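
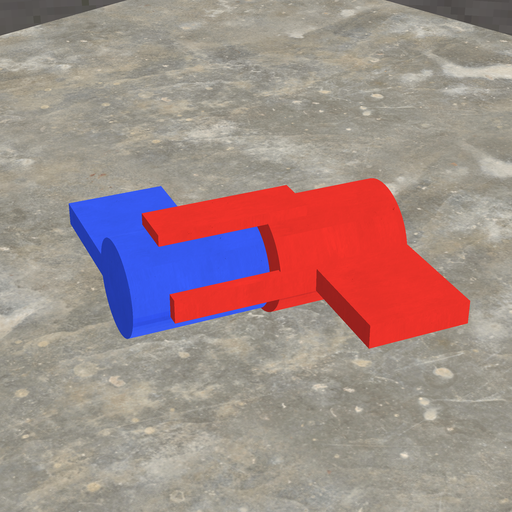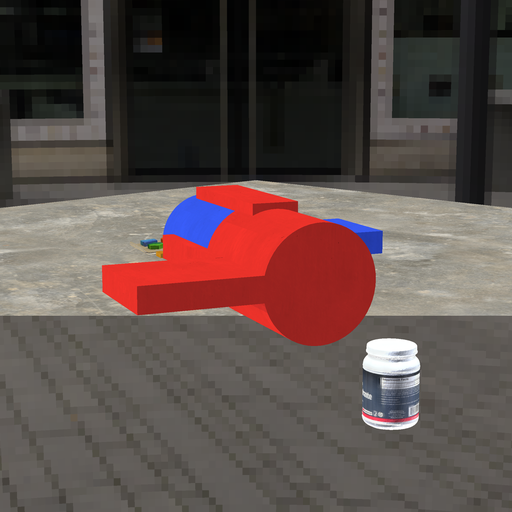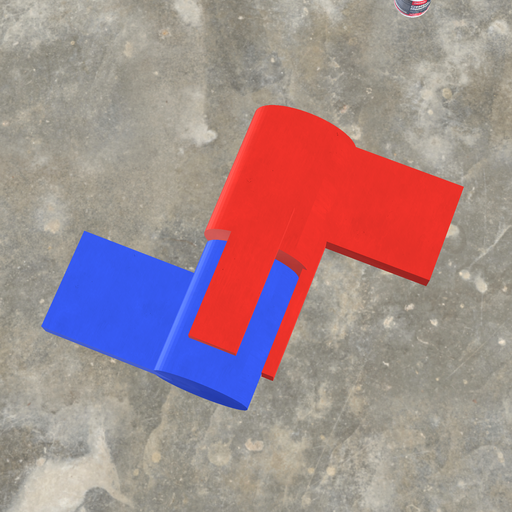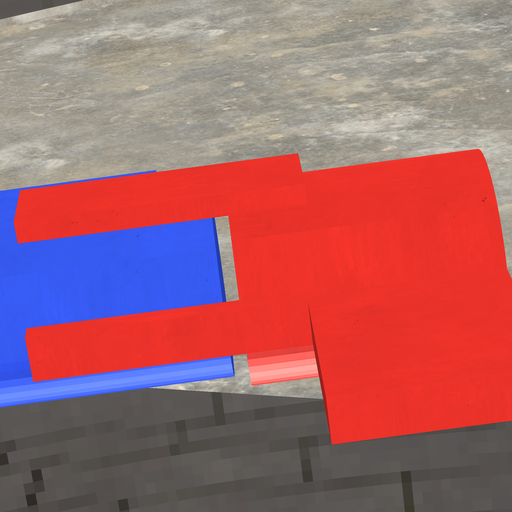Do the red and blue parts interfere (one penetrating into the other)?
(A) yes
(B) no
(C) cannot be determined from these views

(B) no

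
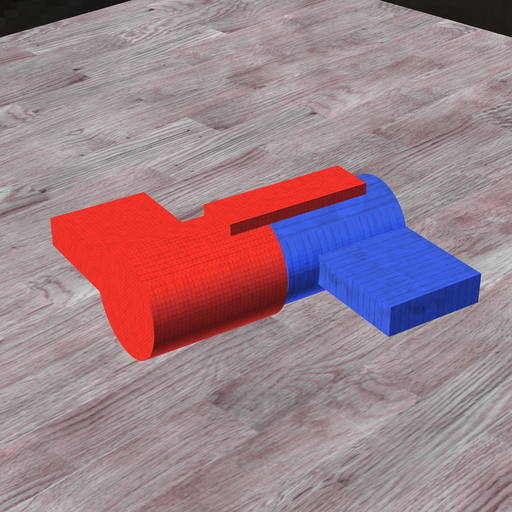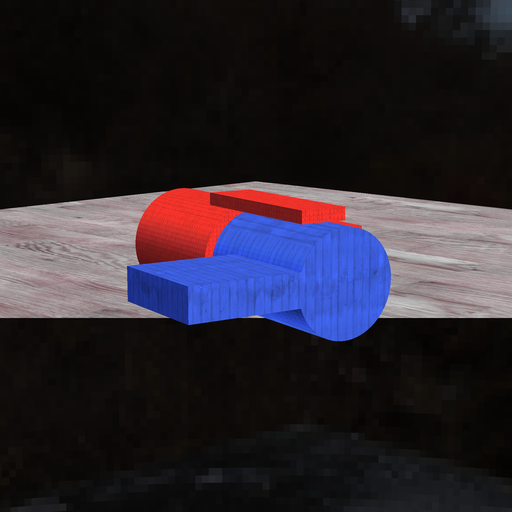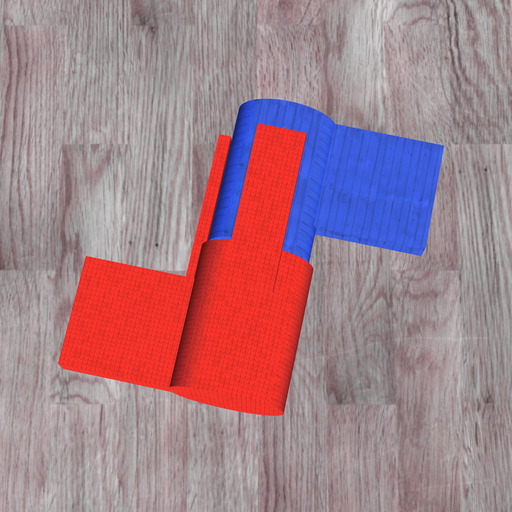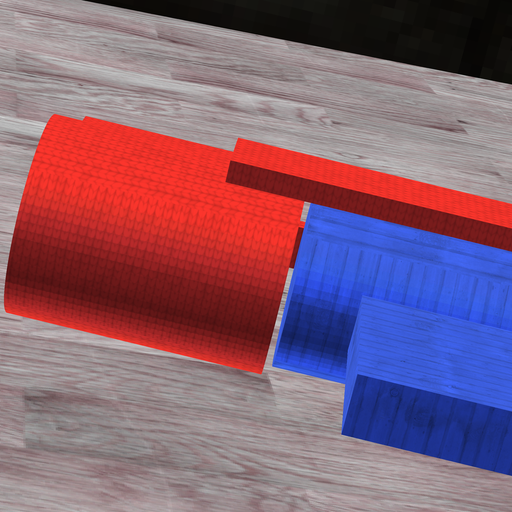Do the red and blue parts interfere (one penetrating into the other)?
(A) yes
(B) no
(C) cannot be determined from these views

(B) no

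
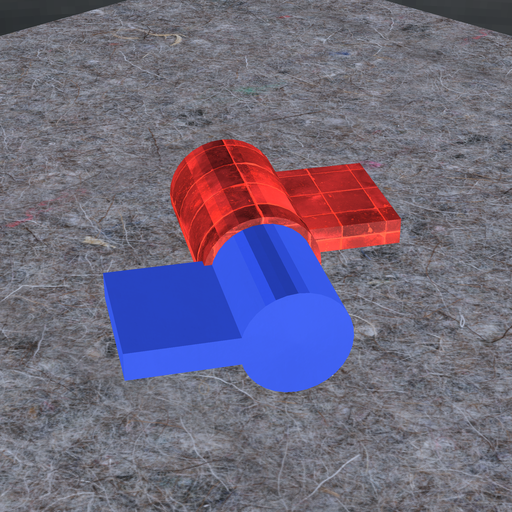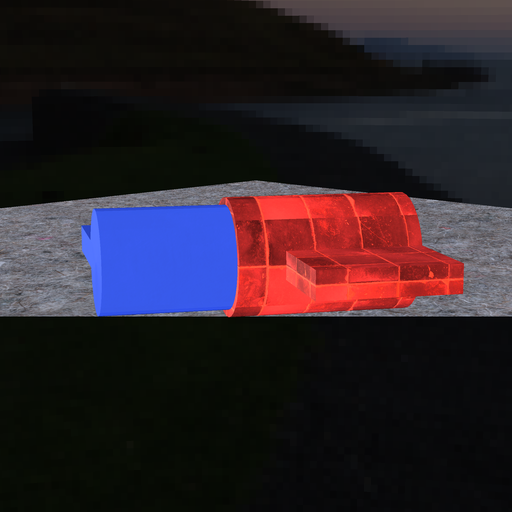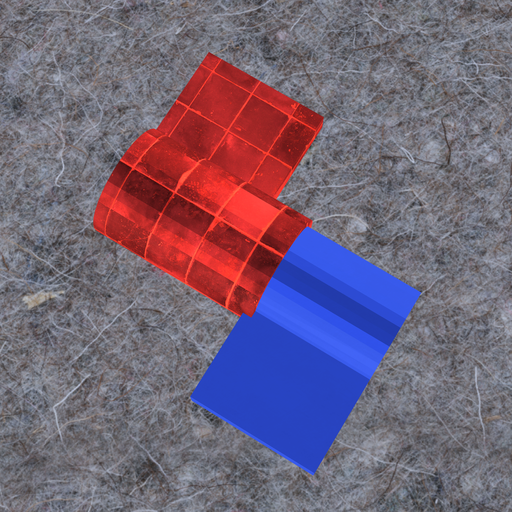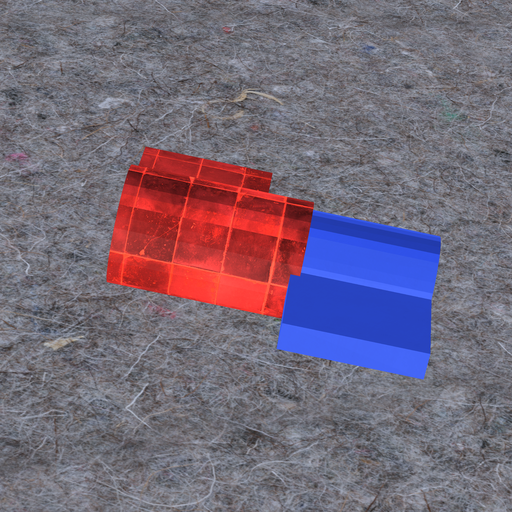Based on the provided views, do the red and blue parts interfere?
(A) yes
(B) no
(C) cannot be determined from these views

(A) yes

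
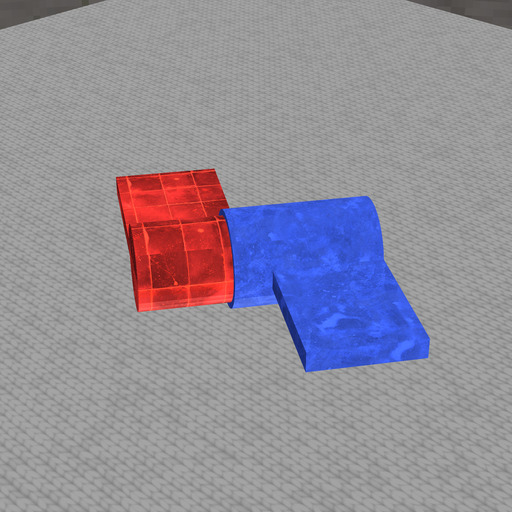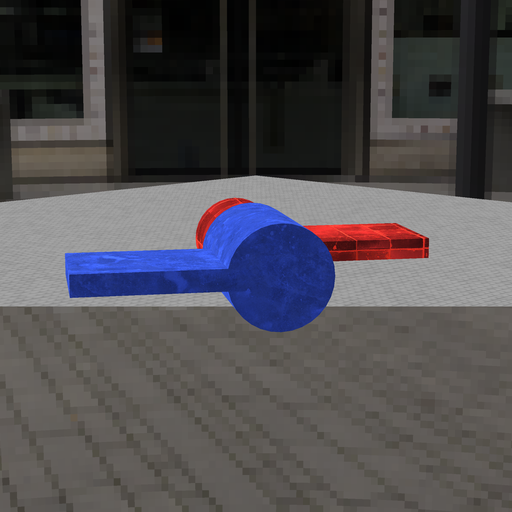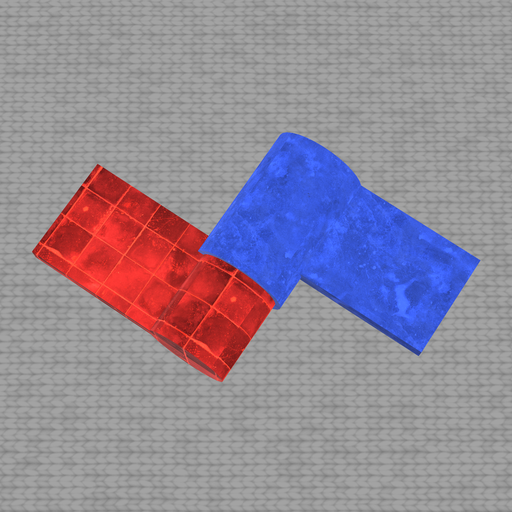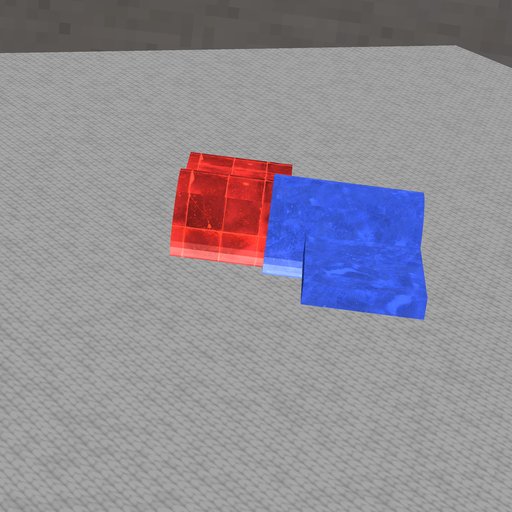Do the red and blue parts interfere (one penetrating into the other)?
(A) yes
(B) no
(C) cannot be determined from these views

(A) yes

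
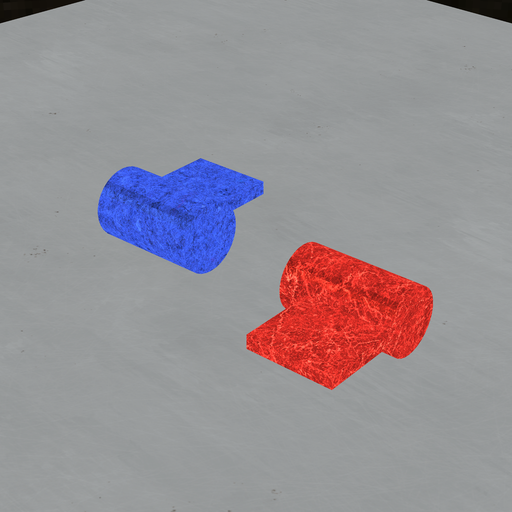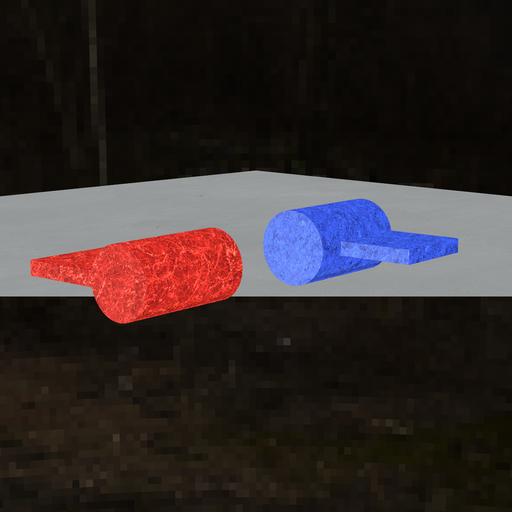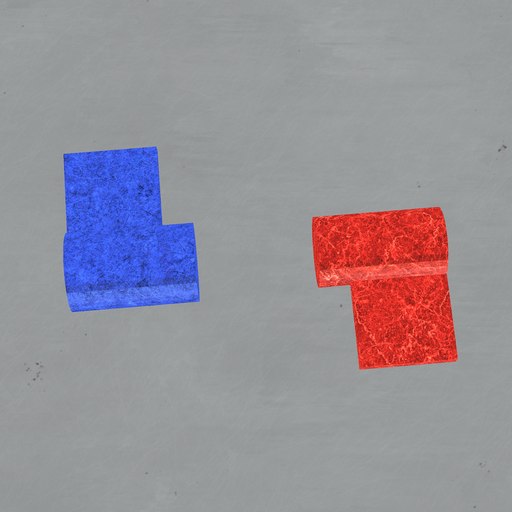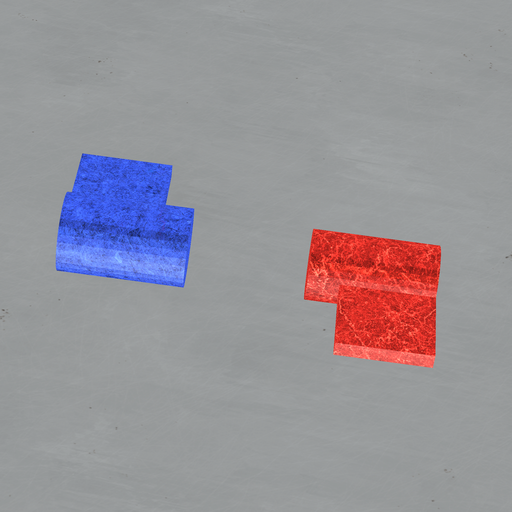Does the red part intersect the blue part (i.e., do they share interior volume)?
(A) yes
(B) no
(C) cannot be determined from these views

(B) no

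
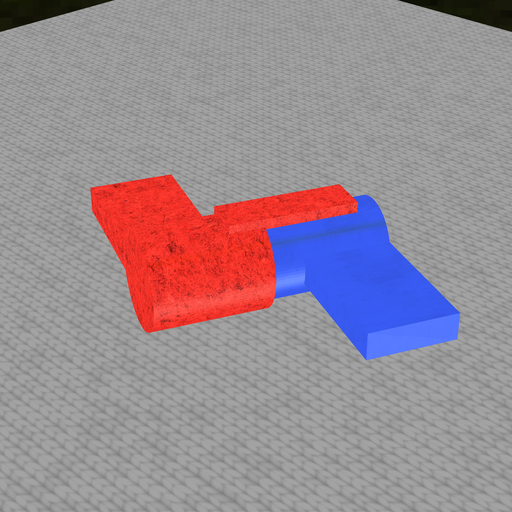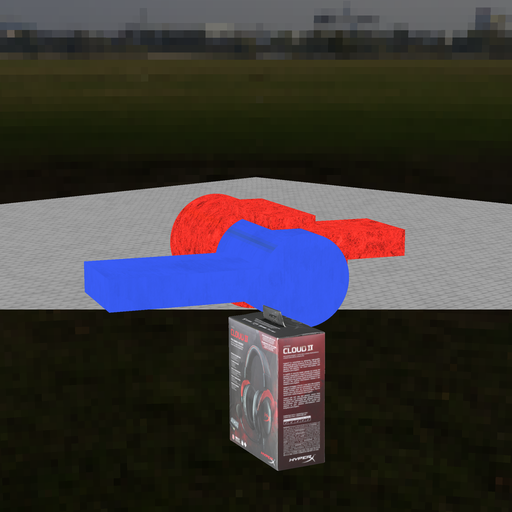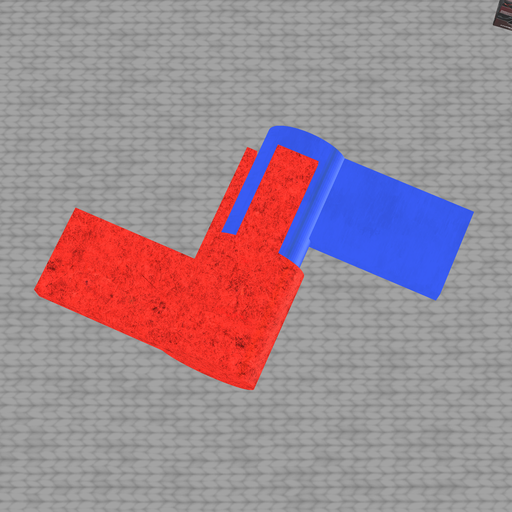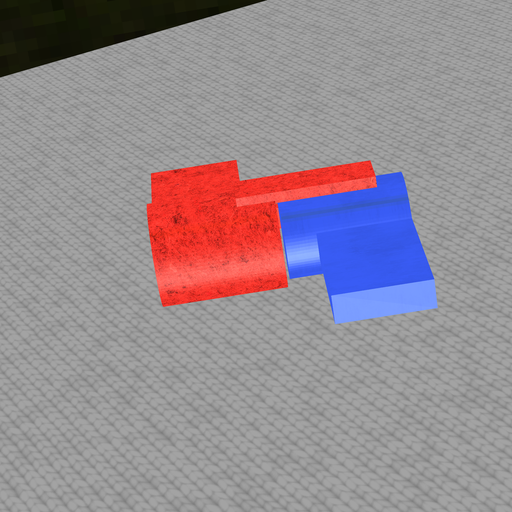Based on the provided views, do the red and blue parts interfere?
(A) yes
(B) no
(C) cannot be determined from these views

(B) no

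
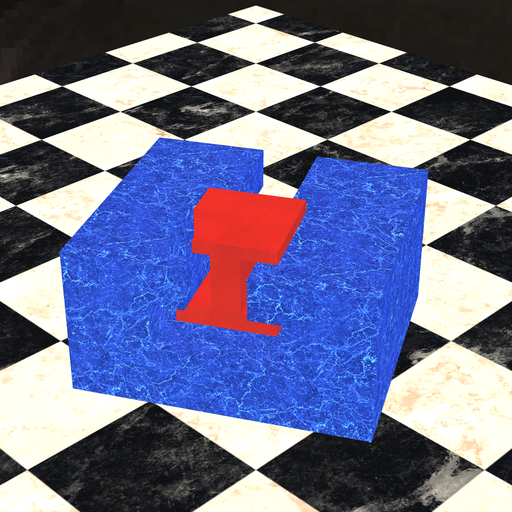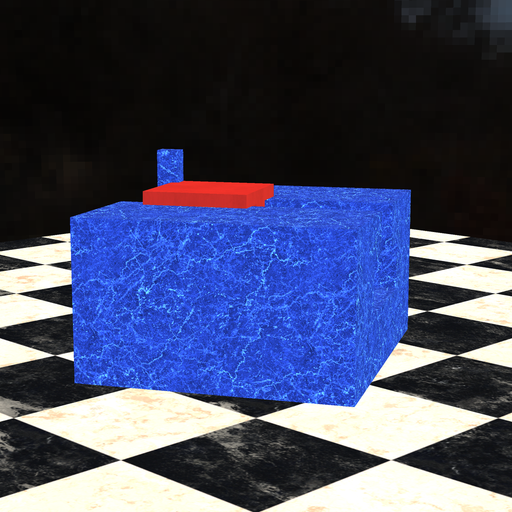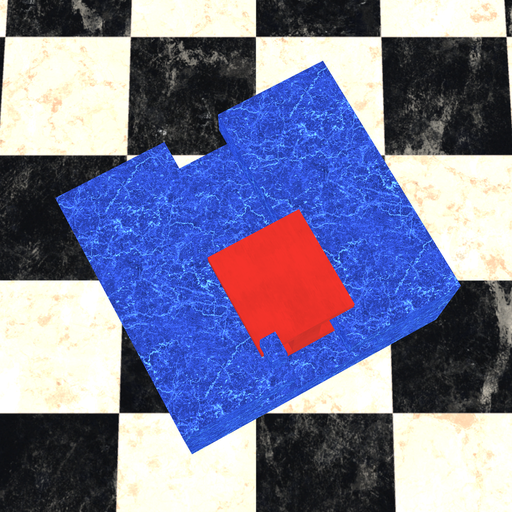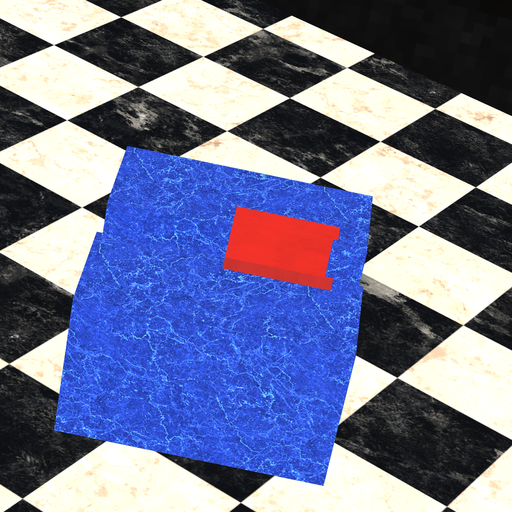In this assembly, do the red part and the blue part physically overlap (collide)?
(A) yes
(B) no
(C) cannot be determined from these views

(A) yes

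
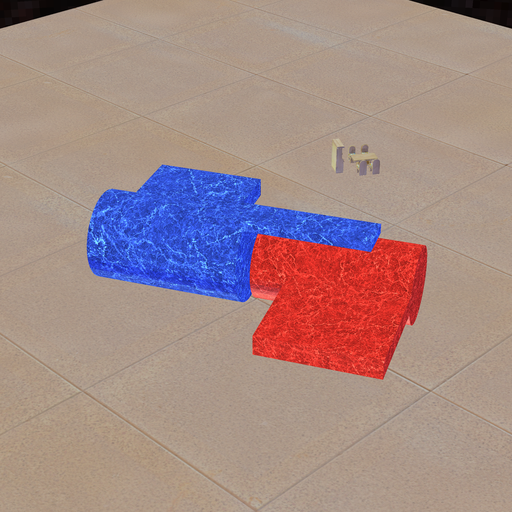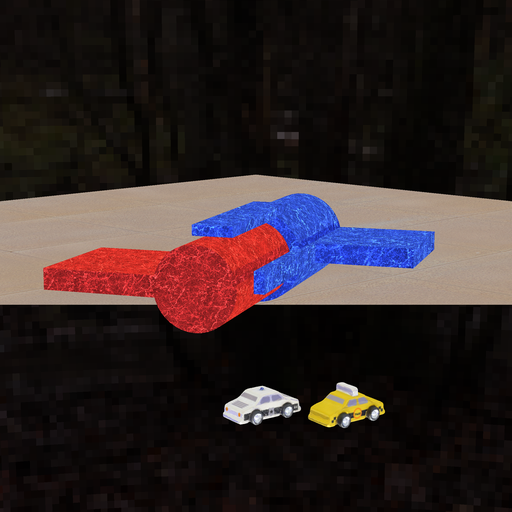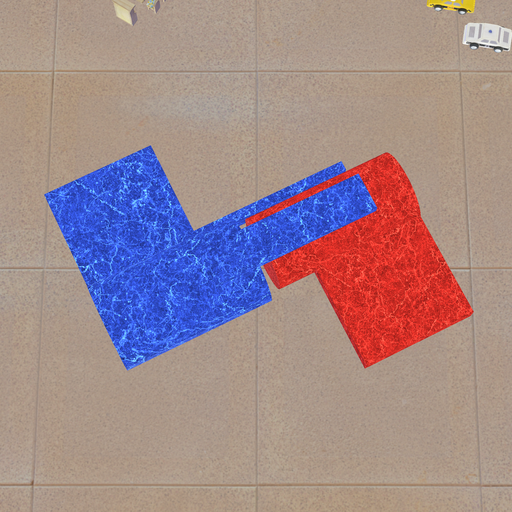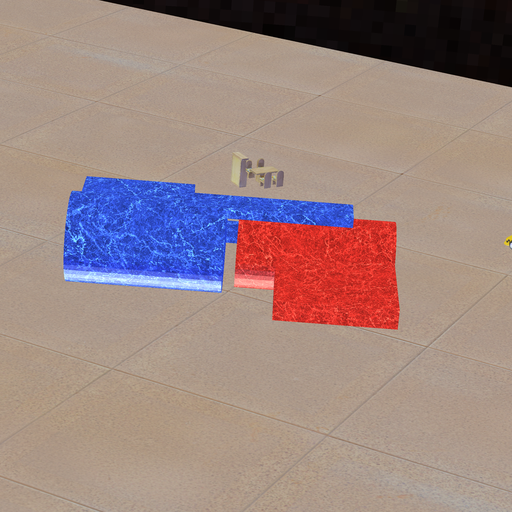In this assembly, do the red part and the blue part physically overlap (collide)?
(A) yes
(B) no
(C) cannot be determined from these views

(B) no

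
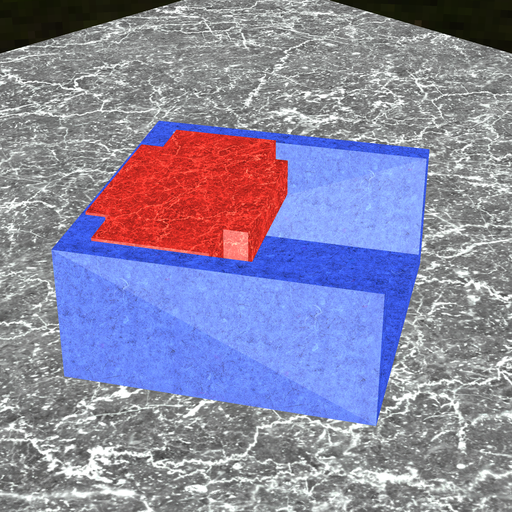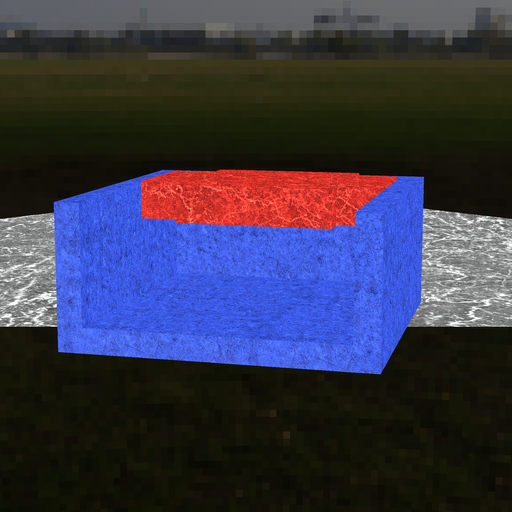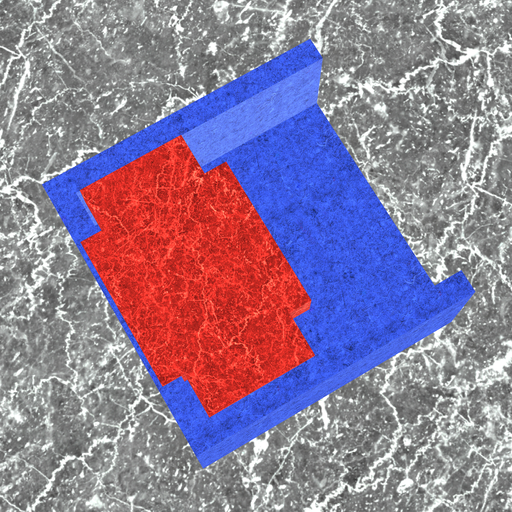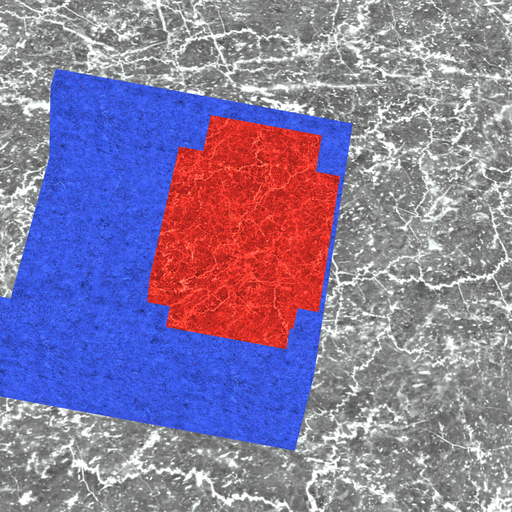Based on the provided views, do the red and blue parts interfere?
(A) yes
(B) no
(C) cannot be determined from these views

(A) yes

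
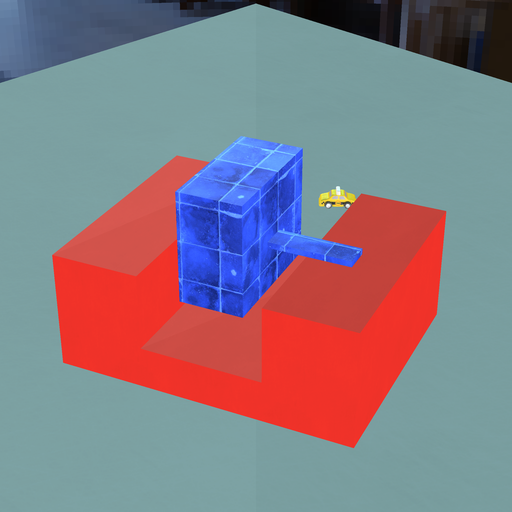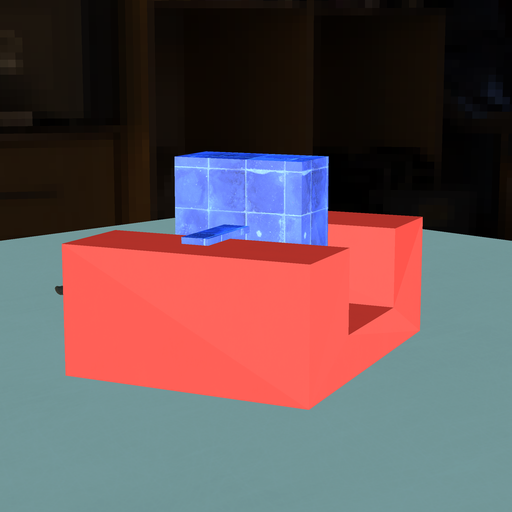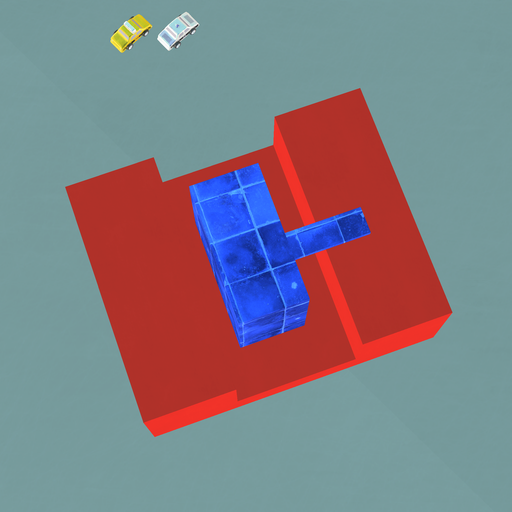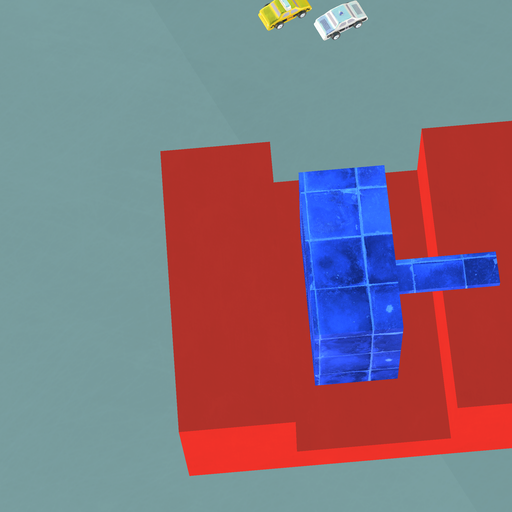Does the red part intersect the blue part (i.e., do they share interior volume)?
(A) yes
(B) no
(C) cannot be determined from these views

(B) no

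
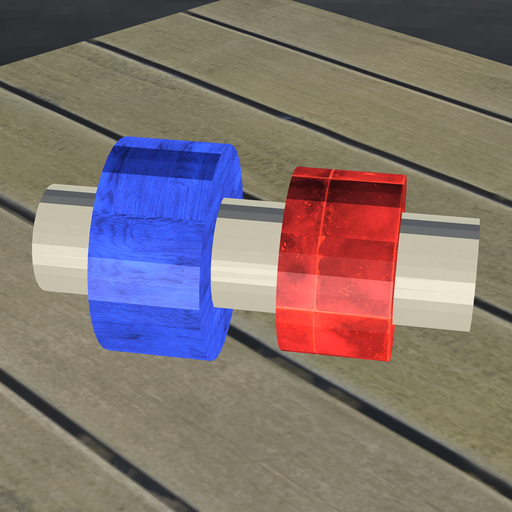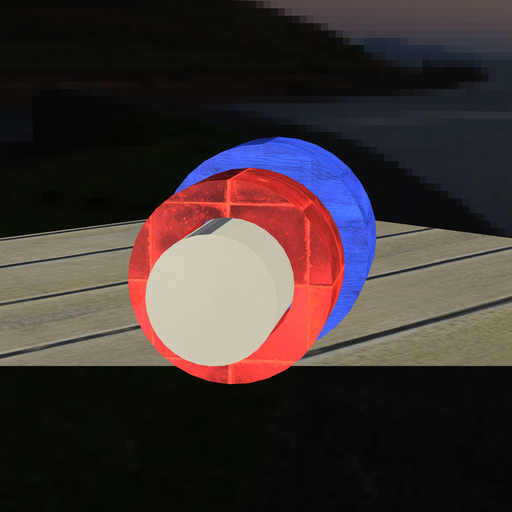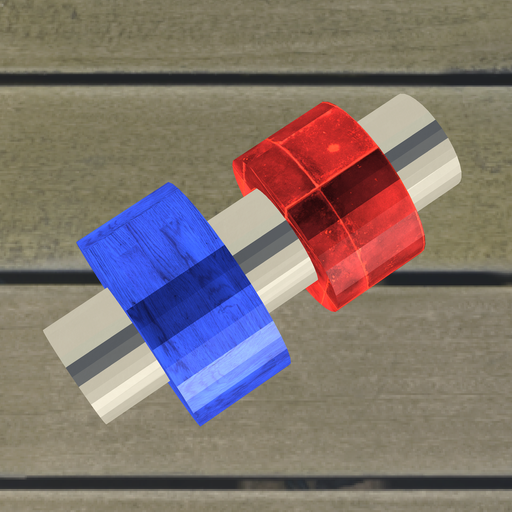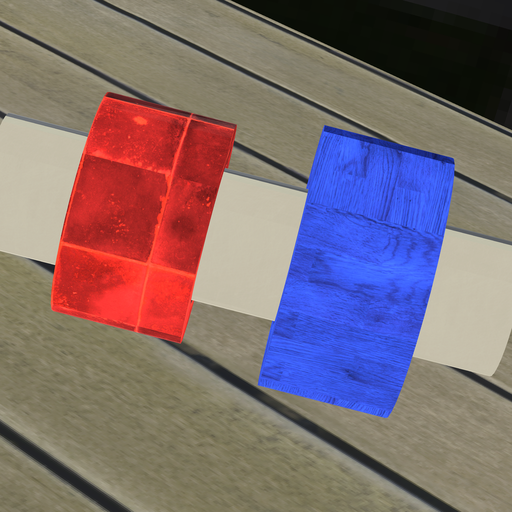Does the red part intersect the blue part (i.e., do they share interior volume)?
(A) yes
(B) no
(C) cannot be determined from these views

(B) no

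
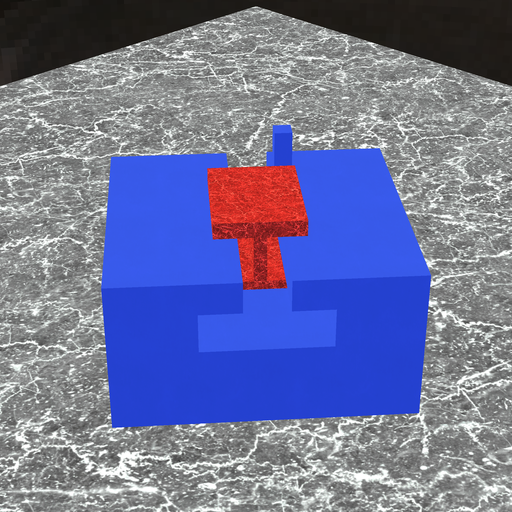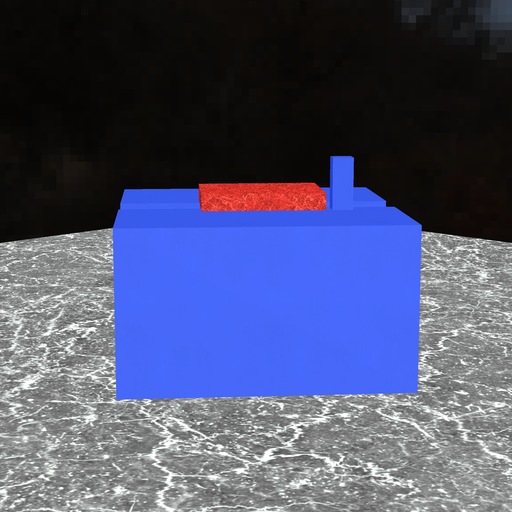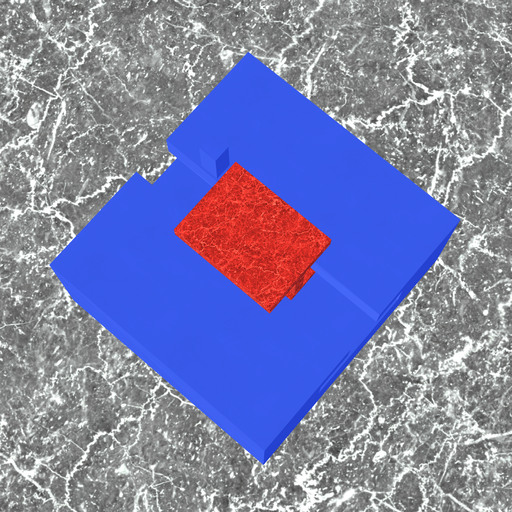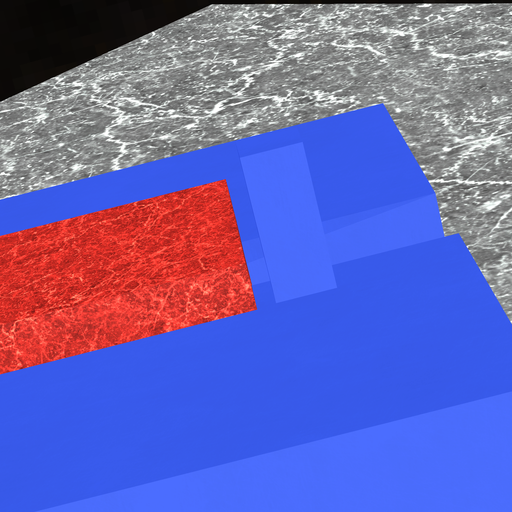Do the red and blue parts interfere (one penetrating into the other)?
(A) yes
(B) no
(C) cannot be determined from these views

(B) no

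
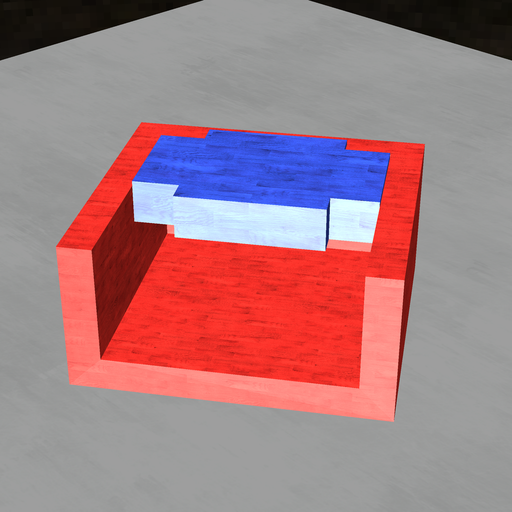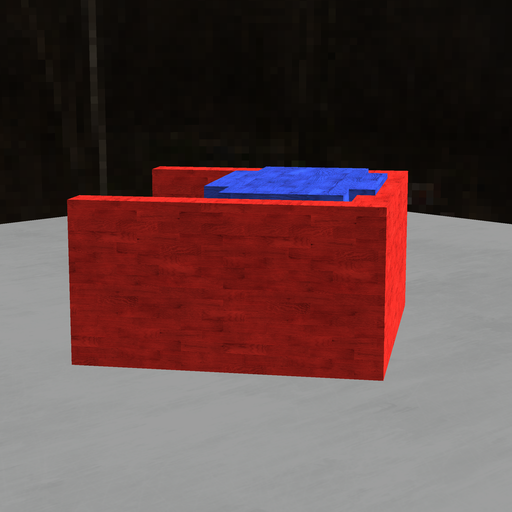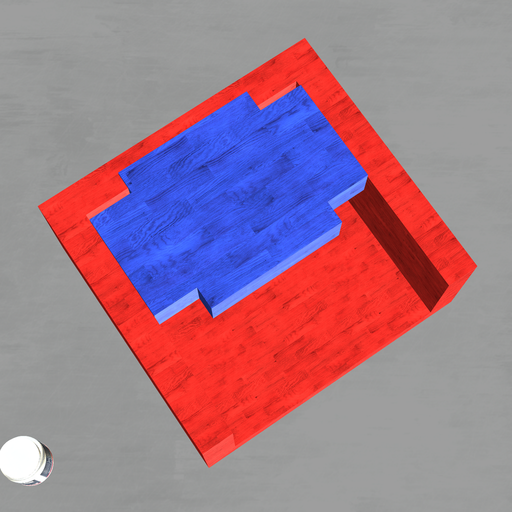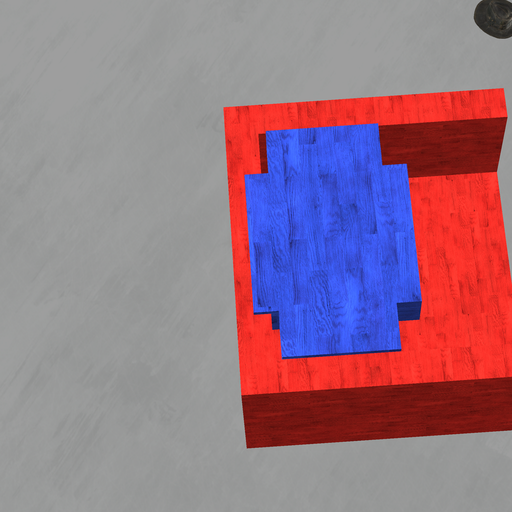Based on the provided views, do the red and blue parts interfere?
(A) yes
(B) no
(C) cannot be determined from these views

(A) yes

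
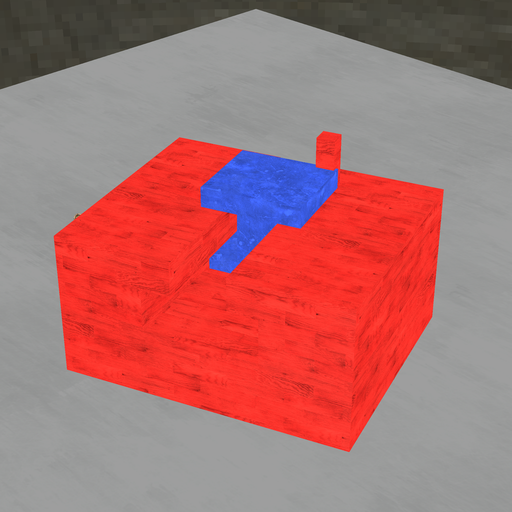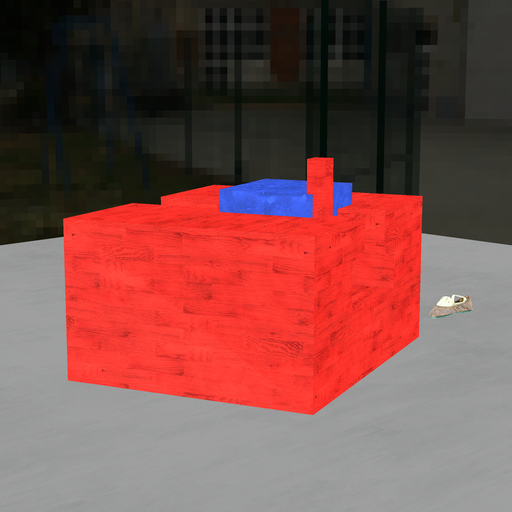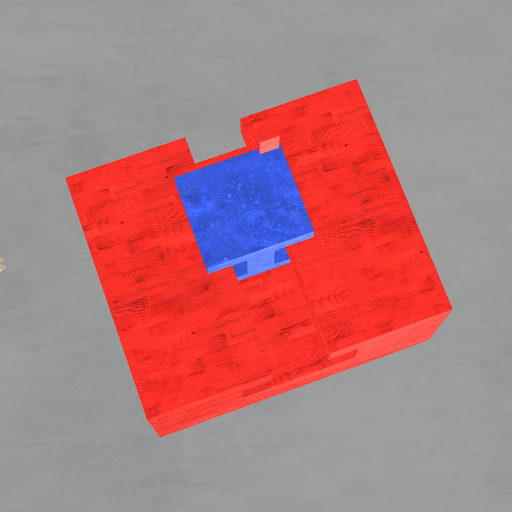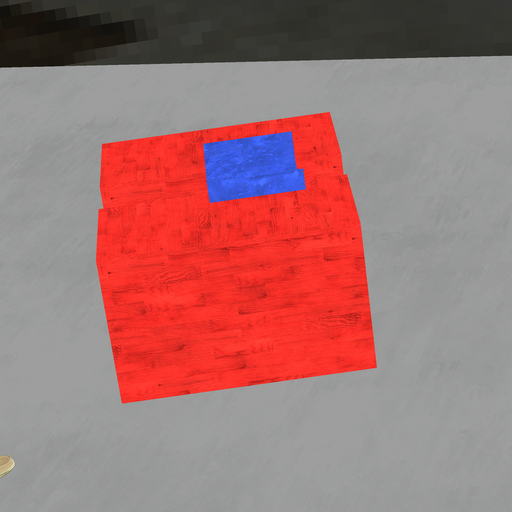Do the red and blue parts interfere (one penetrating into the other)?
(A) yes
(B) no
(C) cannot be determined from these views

(A) yes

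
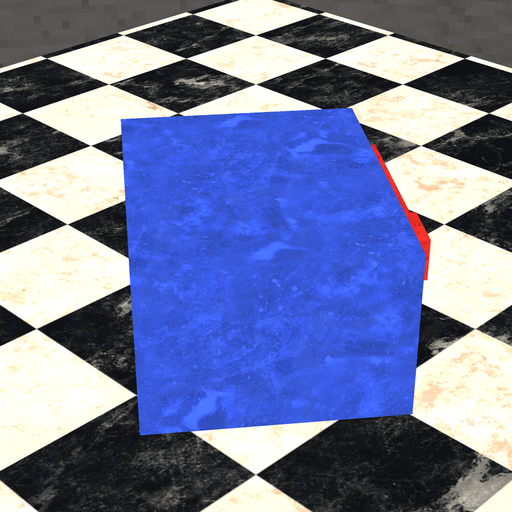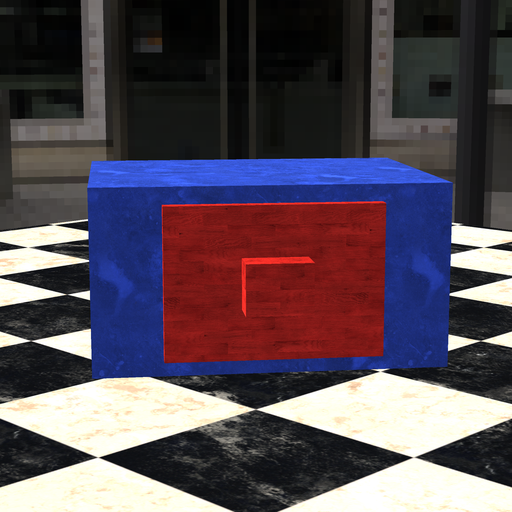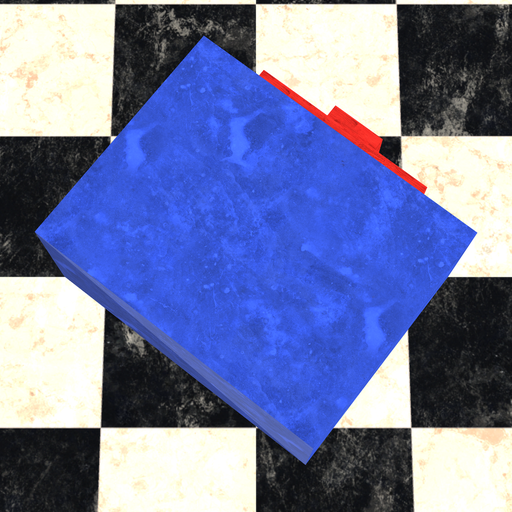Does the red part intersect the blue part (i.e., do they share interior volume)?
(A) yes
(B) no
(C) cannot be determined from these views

(A) yes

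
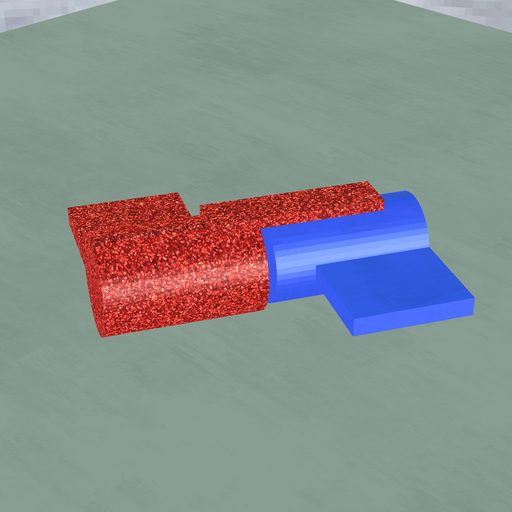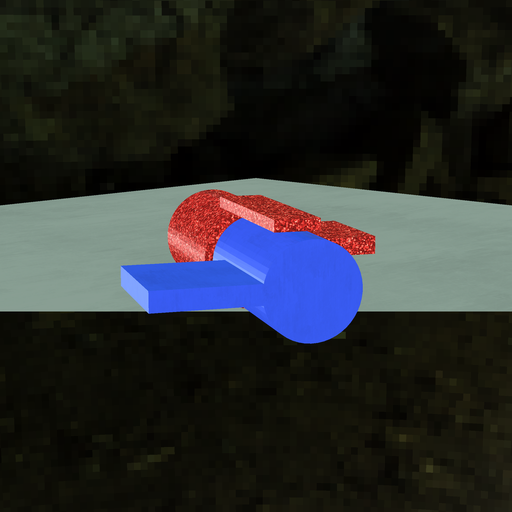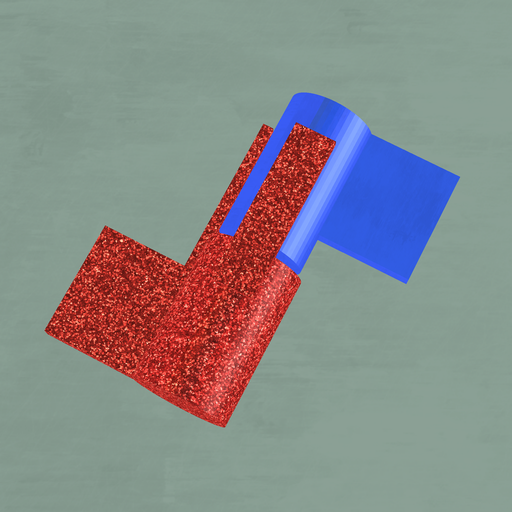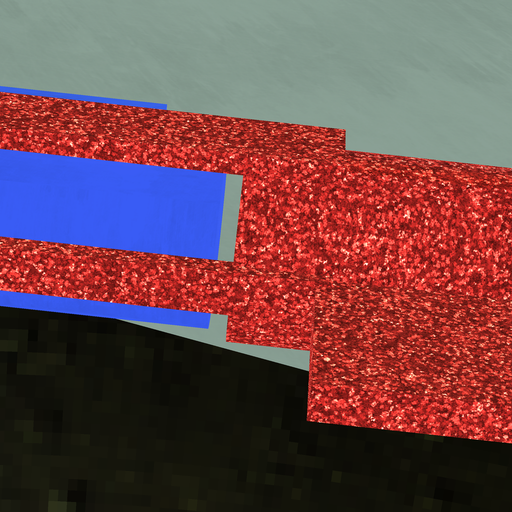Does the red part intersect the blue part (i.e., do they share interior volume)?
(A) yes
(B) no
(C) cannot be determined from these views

(B) no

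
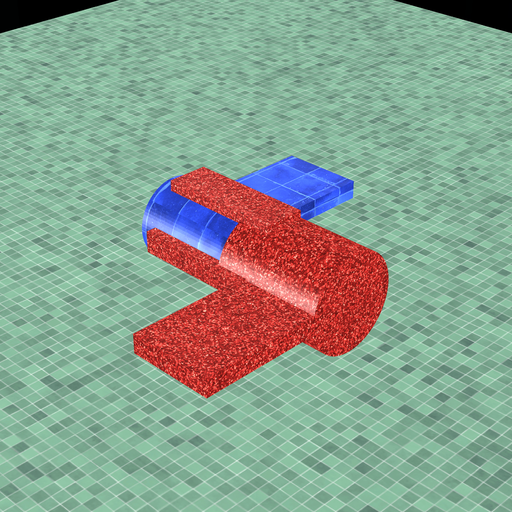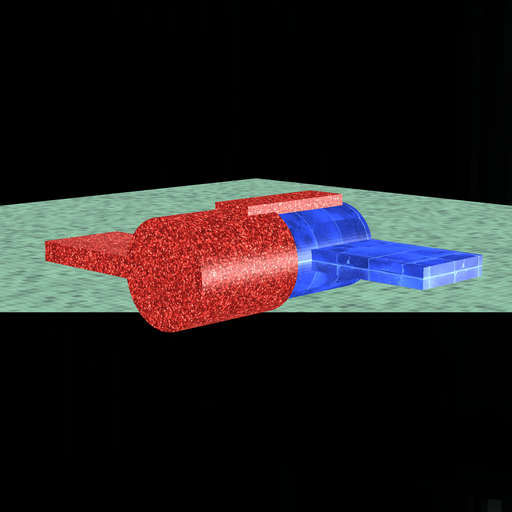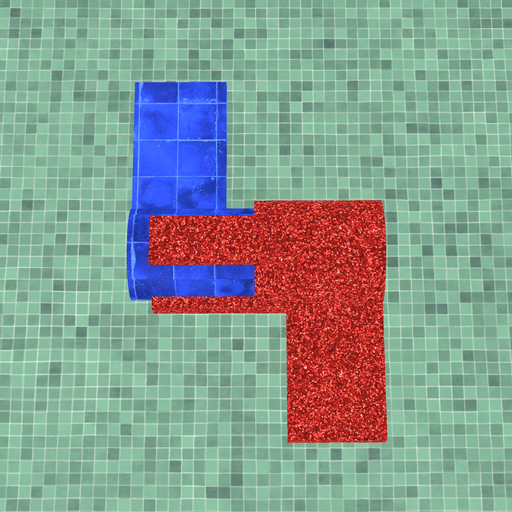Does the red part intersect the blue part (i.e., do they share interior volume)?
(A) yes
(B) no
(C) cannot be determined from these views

(C) cannot be determined from these views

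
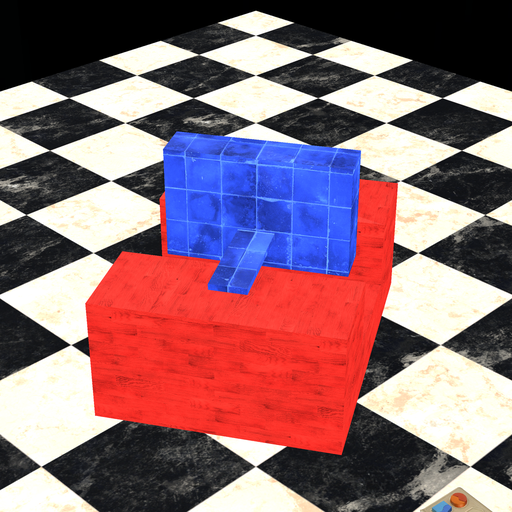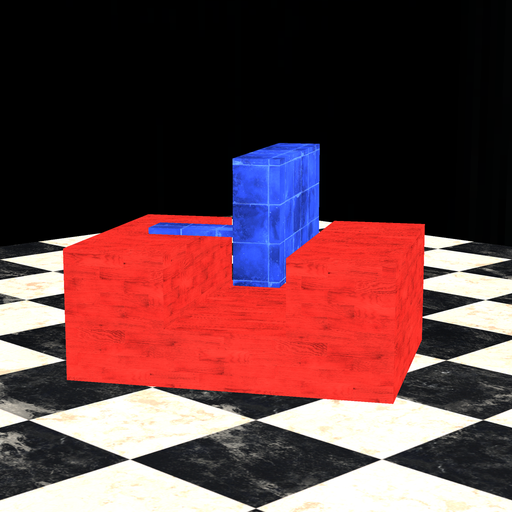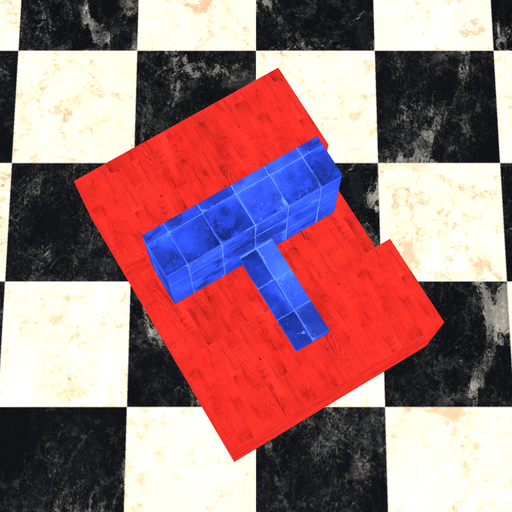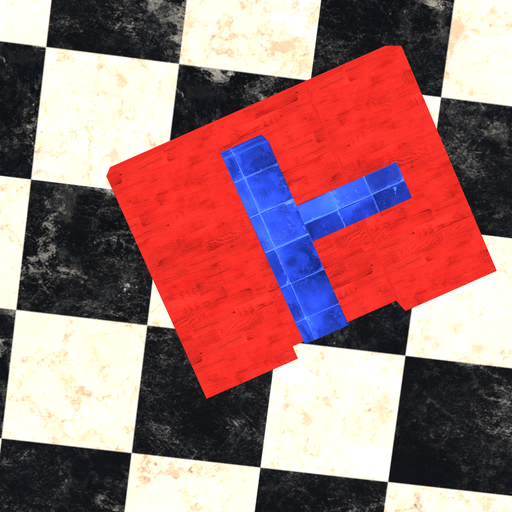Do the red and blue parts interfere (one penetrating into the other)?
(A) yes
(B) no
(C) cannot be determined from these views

(B) no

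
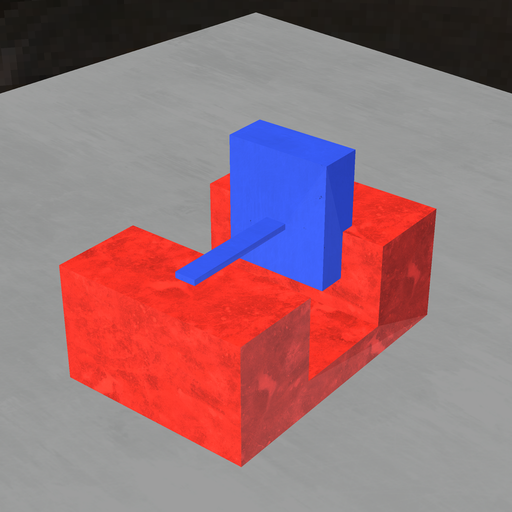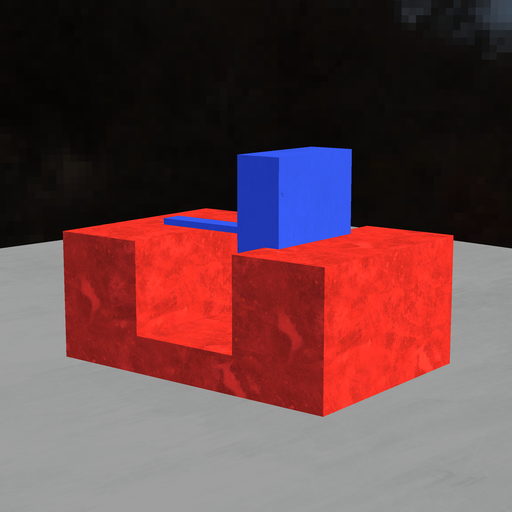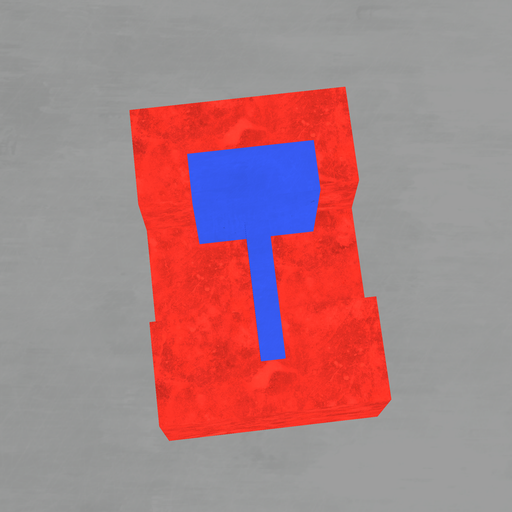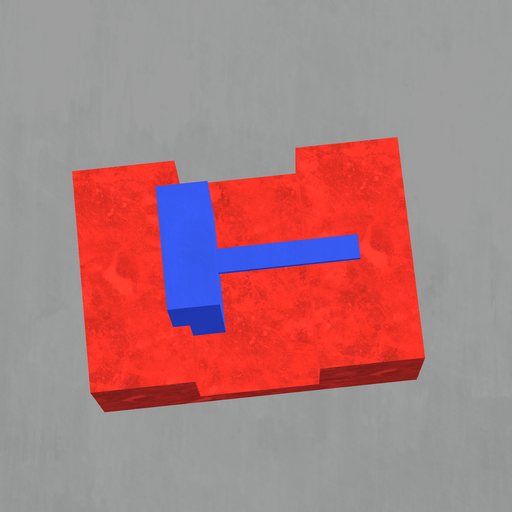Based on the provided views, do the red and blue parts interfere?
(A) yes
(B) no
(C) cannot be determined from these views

(A) yes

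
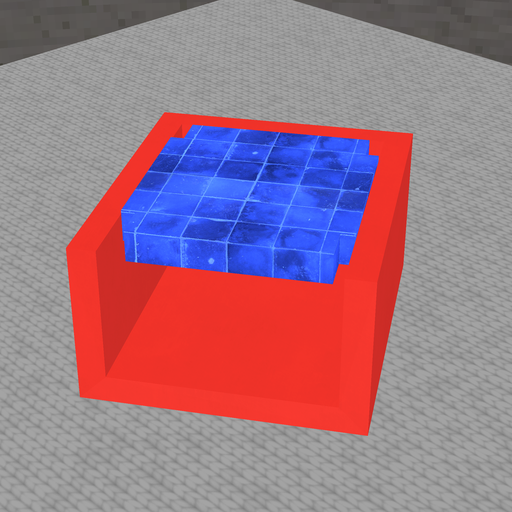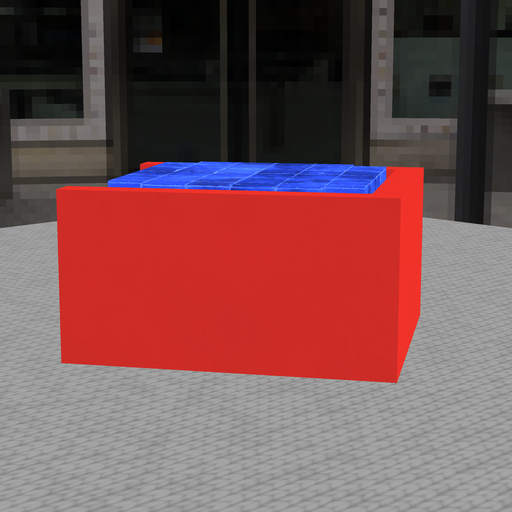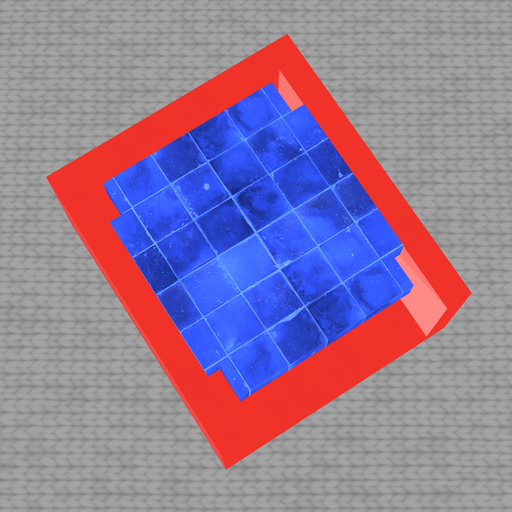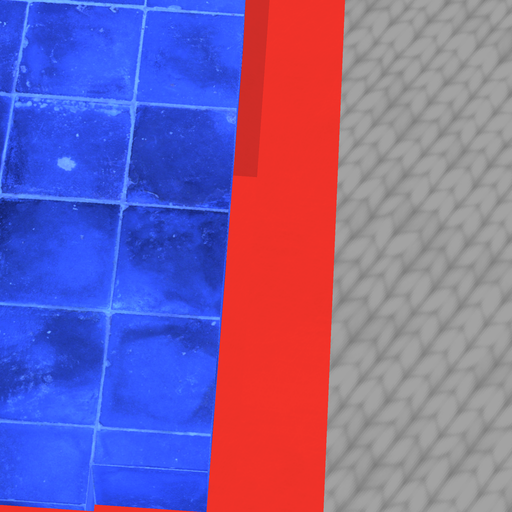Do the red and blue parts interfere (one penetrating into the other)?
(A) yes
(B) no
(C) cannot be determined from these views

(B) no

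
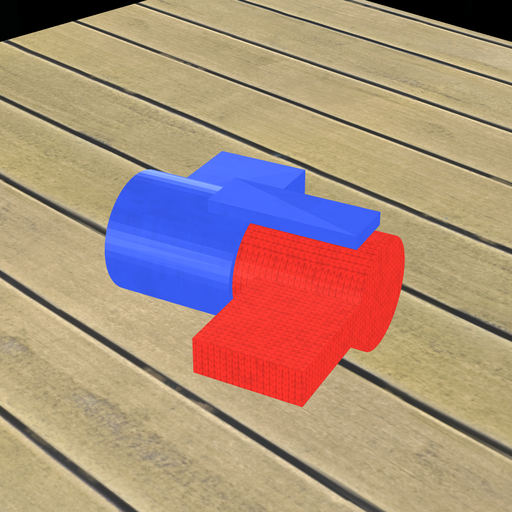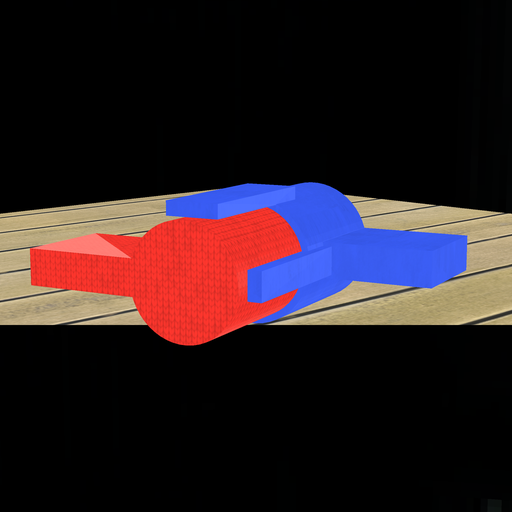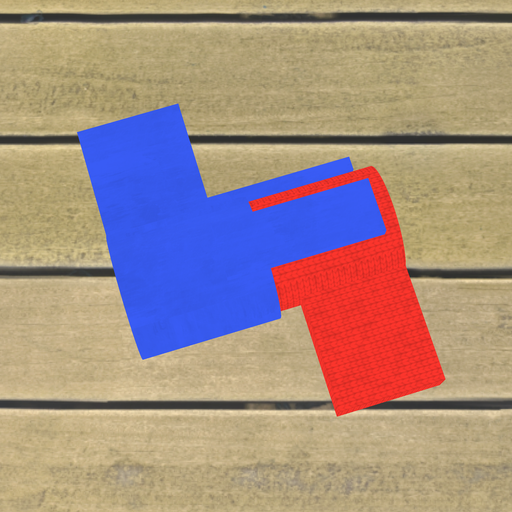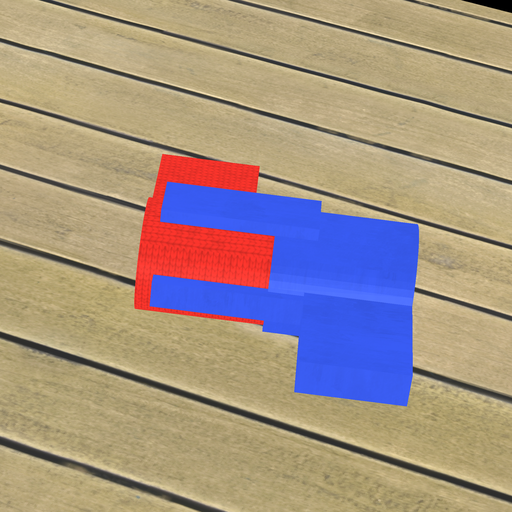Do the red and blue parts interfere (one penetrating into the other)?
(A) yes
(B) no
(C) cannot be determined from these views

(A) yes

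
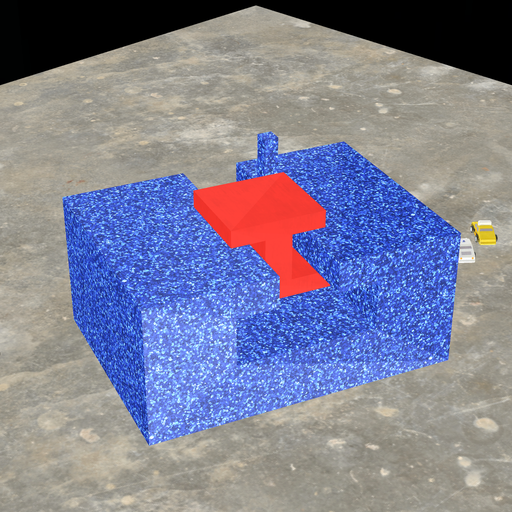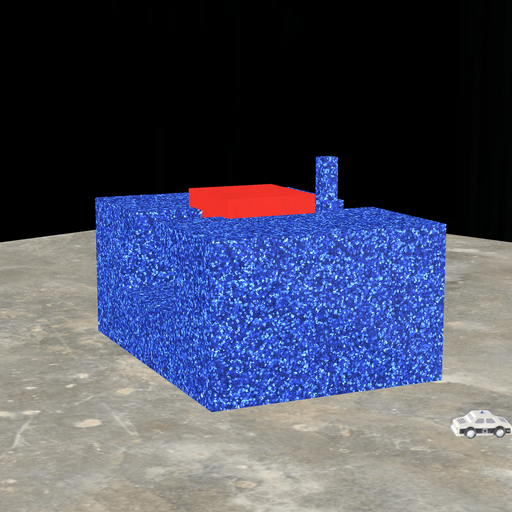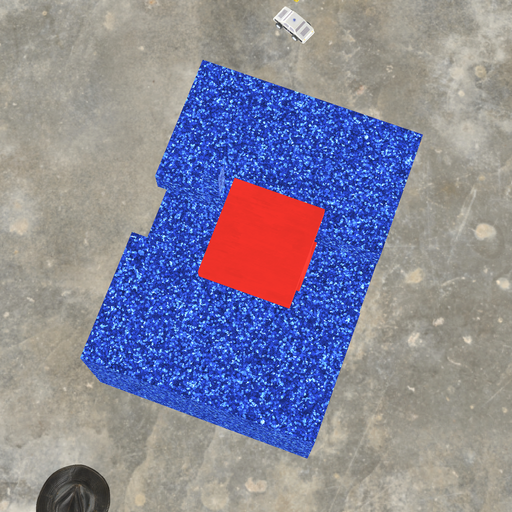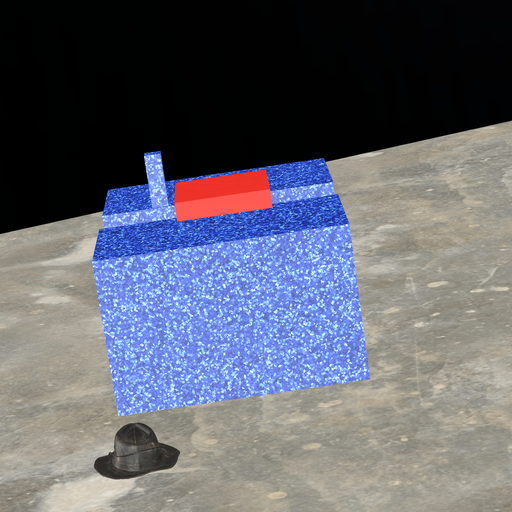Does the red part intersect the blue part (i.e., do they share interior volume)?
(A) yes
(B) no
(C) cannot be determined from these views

(B) no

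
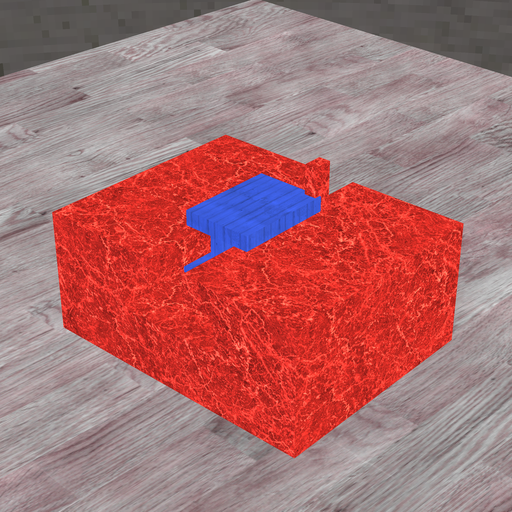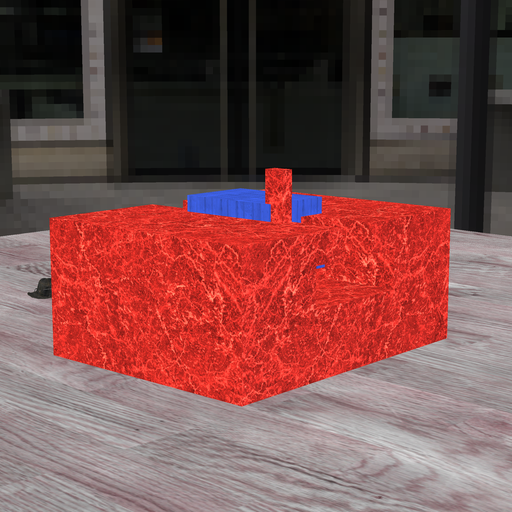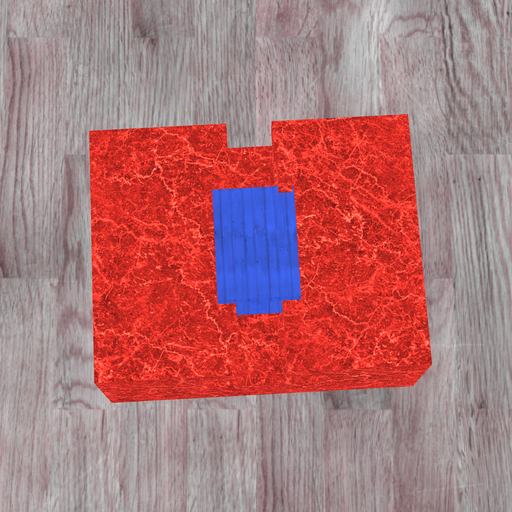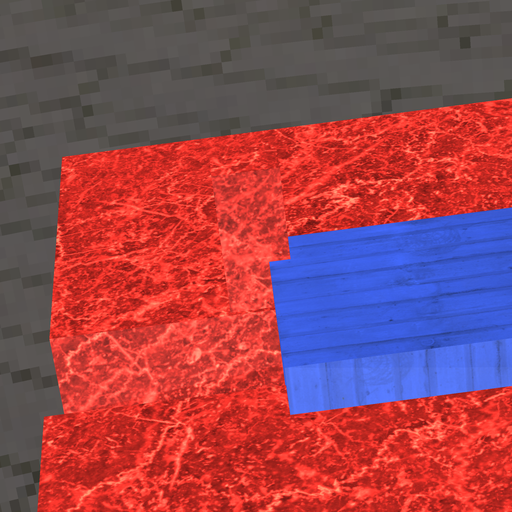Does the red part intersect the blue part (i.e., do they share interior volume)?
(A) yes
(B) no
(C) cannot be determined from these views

(A) yes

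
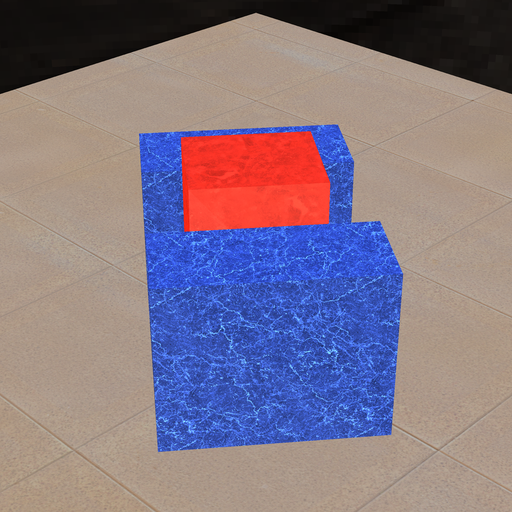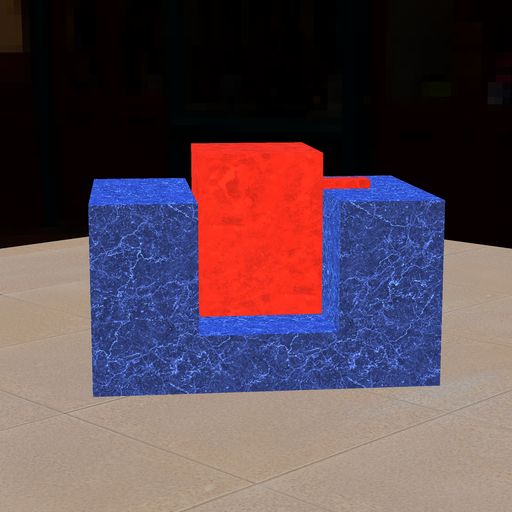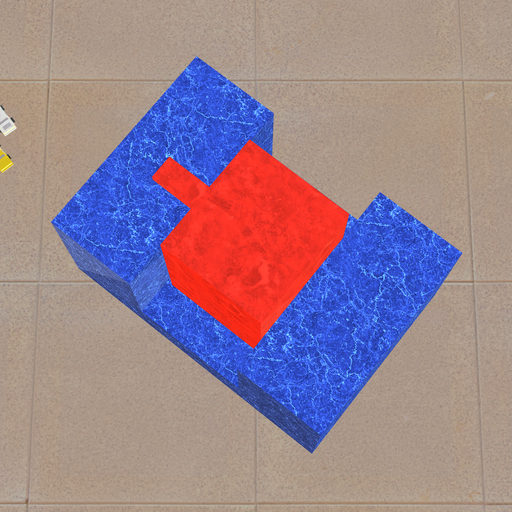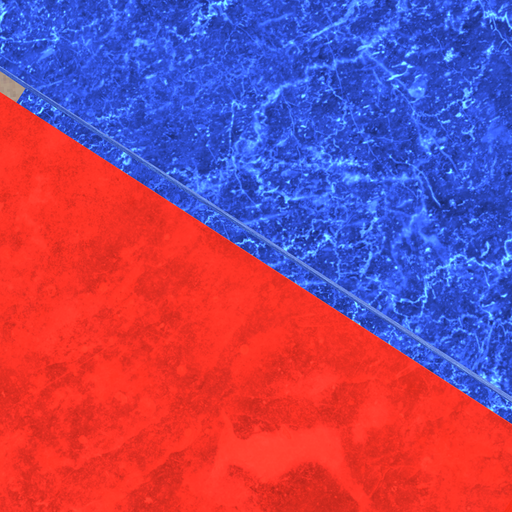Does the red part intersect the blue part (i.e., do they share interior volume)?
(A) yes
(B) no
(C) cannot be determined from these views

(B) no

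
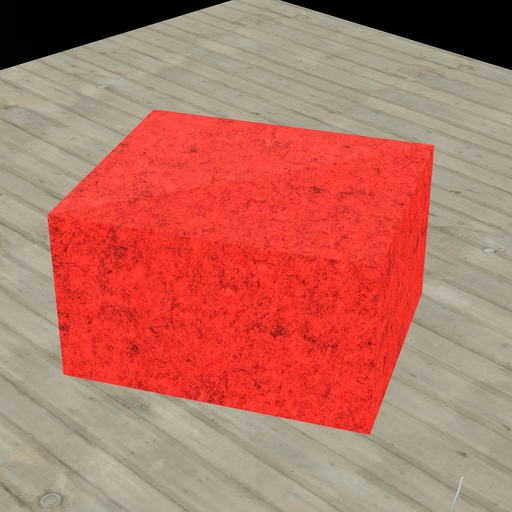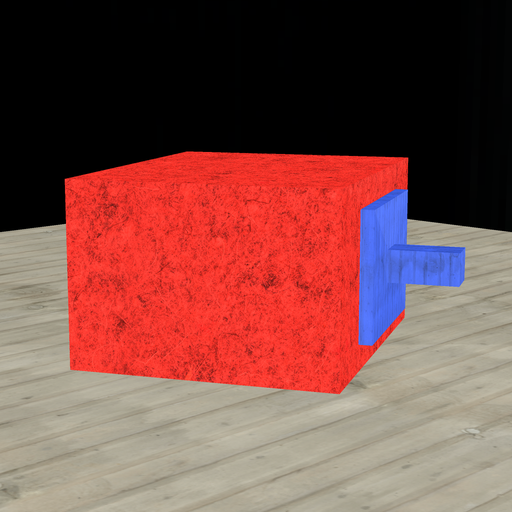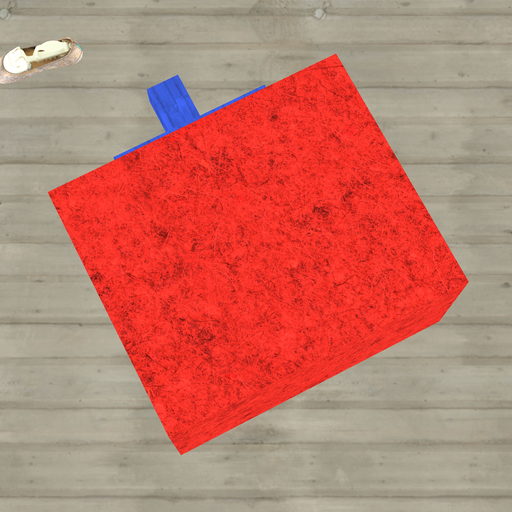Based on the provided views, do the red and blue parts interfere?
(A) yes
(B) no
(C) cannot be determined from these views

(C) cannot be determined from these views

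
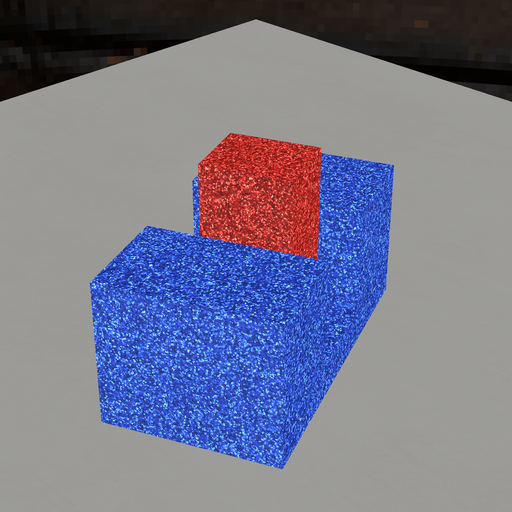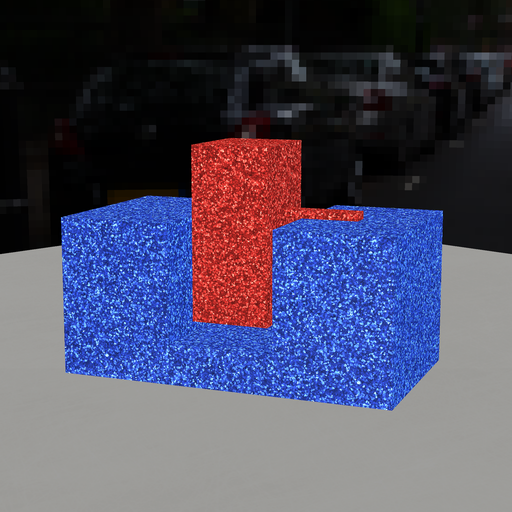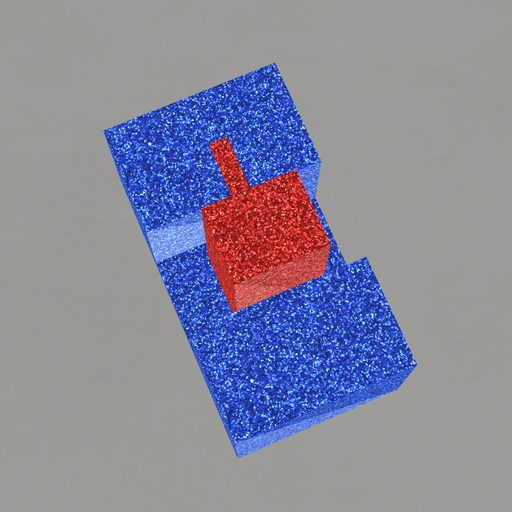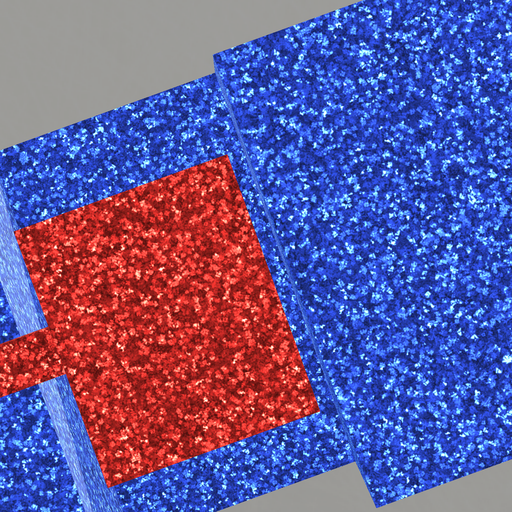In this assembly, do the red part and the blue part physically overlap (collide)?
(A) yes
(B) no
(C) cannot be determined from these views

(B) no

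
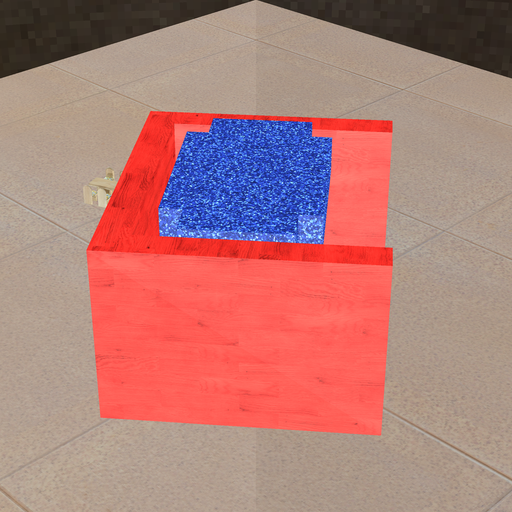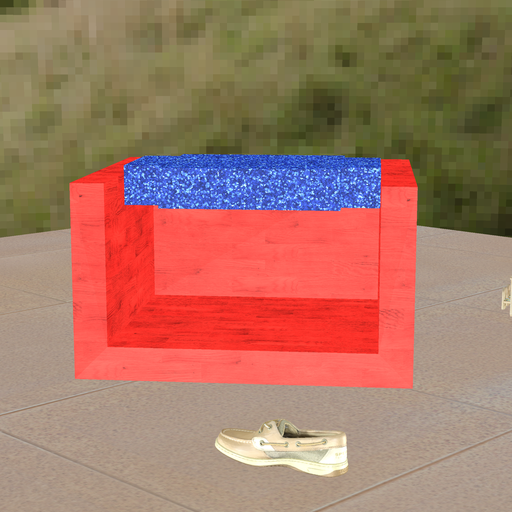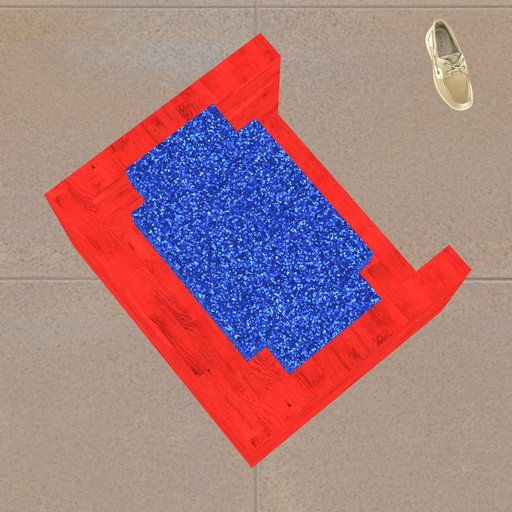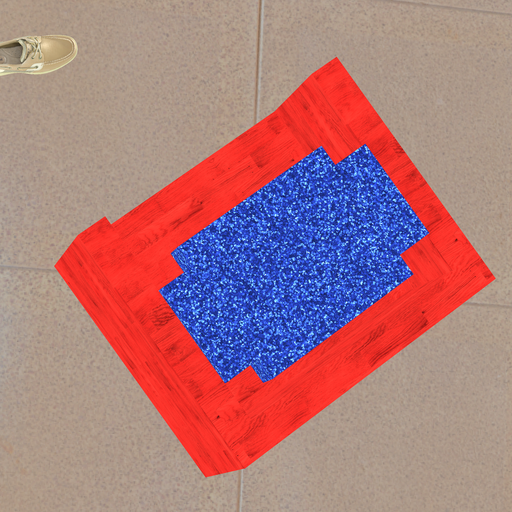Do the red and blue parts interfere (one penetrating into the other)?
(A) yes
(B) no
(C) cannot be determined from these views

(B) no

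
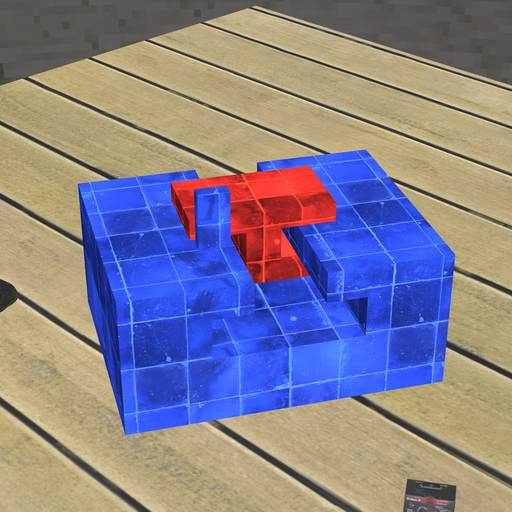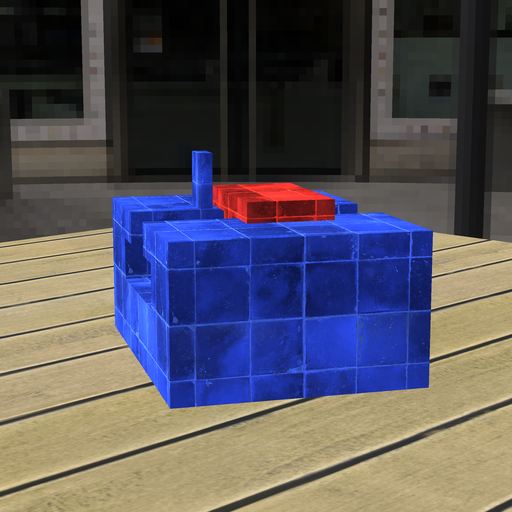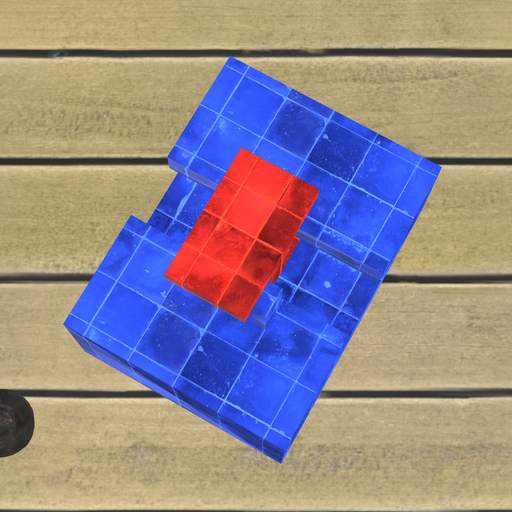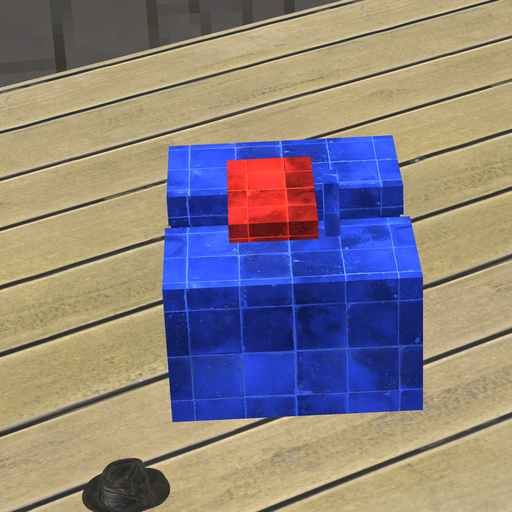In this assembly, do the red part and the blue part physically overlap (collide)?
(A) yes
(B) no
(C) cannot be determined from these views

(B) no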